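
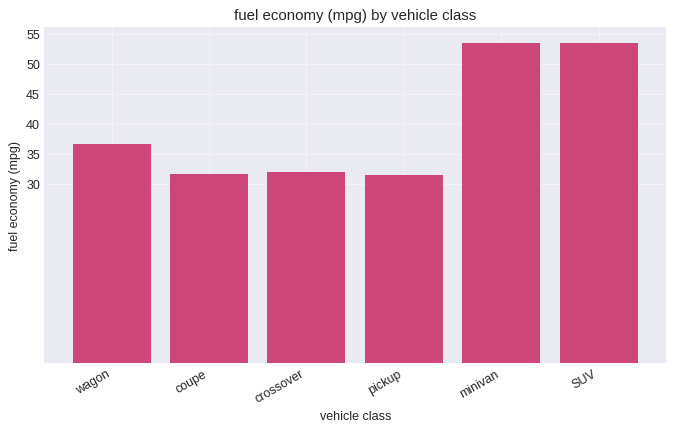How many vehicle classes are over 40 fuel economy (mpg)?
2

Above 40: minivan, SUV.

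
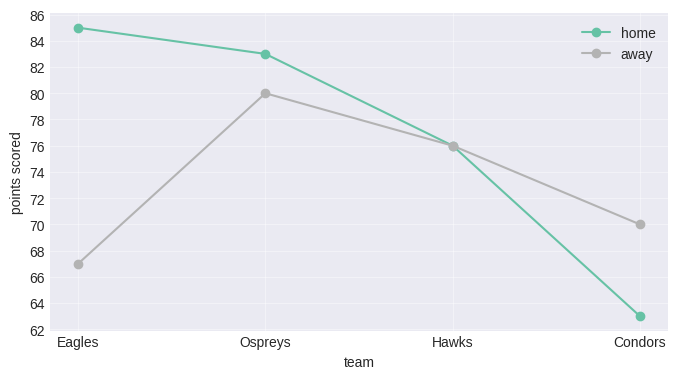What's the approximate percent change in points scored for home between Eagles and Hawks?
≈ -9.5%

Eagles ≈ 84, Hawks ≈ 76; (76 − 84) / 84 ≈ -9.5%.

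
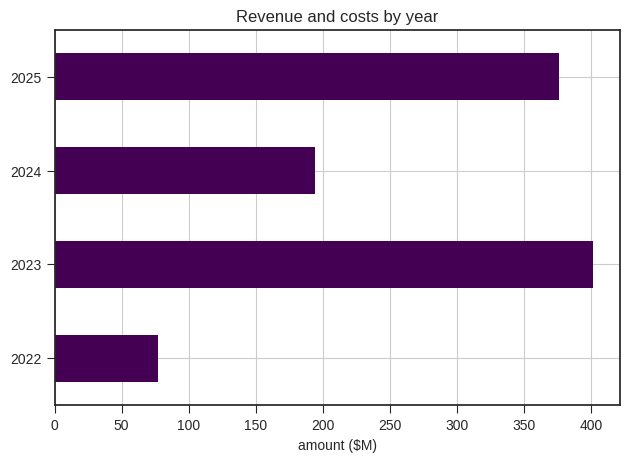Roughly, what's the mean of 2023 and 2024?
≈ 300

(400 + 200) / 2 ≈ 300.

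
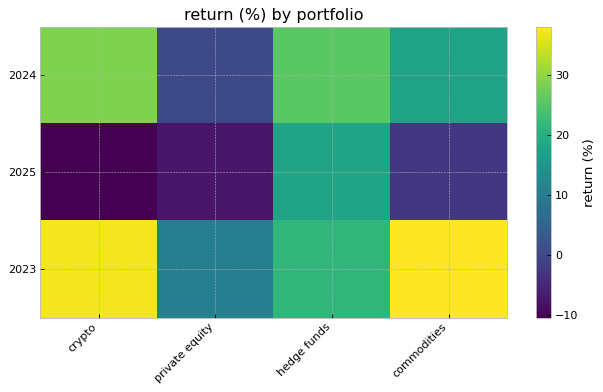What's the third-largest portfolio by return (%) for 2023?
hedge funds

Top 4 for 2023: commodities ≈ 40, crypto ≈ 35, hedge funds ≈ 20, private equity ≈ 10.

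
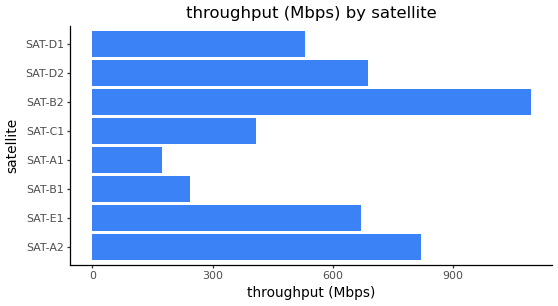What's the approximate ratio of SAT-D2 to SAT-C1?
≈ 1.75×

SAT-D2 ≈ 700, SAT-C1 ≈ 400; 700/400 ≈ 1.75.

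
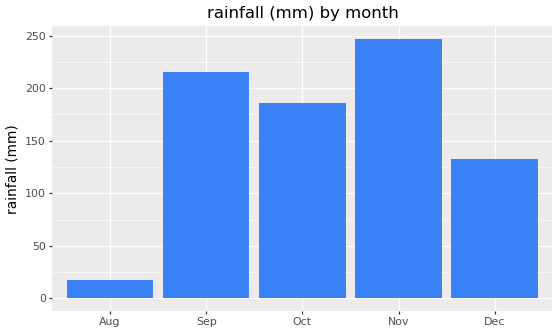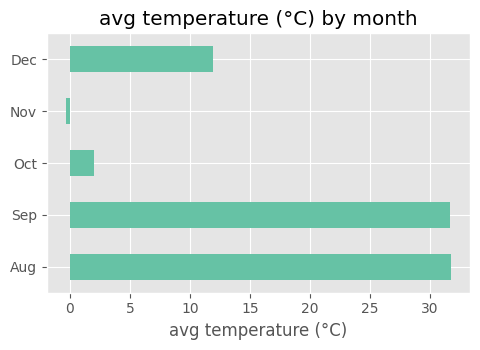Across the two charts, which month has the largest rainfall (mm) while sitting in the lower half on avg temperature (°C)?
Chart 2 median avg temperature (°C) ≈ 10; below-median months: Oct, Nov. Among those, Nov has the highest rainfall (mm) (≈ 250).

Nov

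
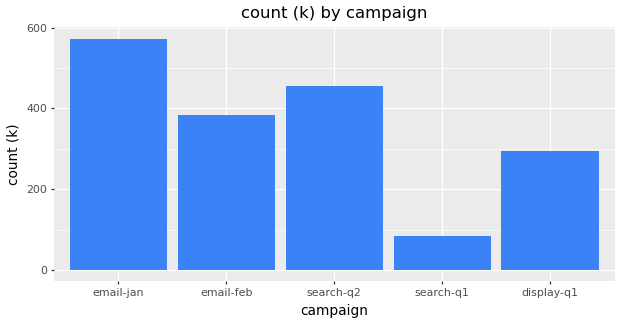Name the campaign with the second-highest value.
Top 3: email-jan ≈ 550, search-q2 ≈ 450, email-feb ≈ 400.

search-q2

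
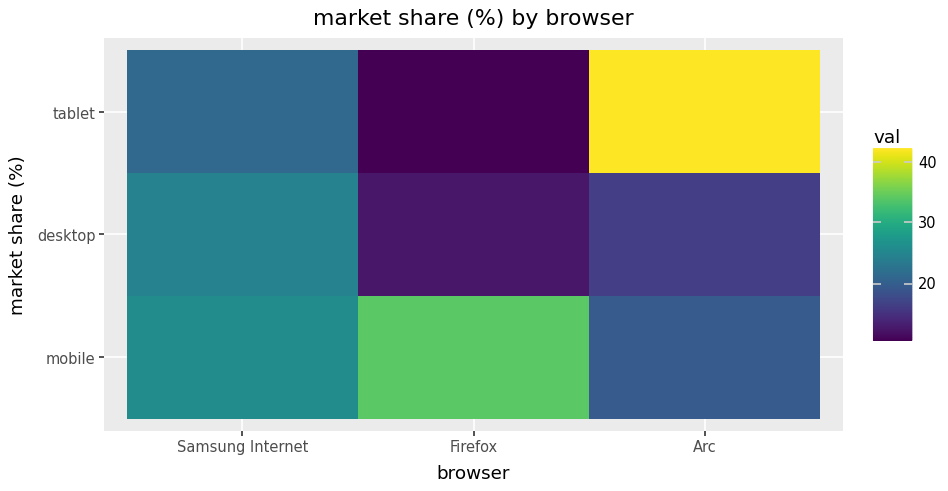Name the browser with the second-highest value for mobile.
Top 3 for mobile: Firefox ≈ 35, Samsung Internet ≈ 25, Arc ≈ 20.

Samsung Internet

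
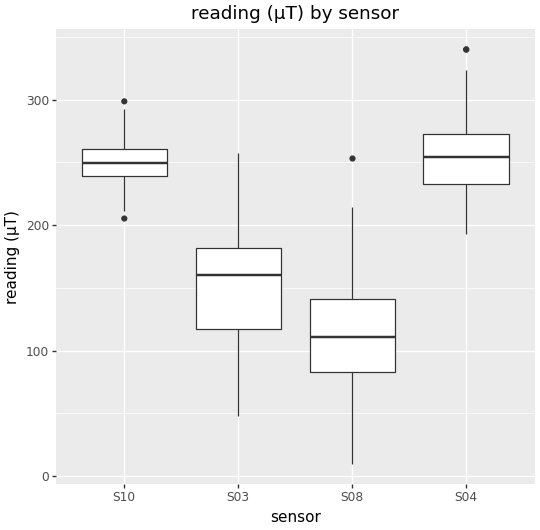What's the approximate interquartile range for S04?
≈ 40

Q3 ≈ 280, Q1 ≈ 240; IQR ≈ 40.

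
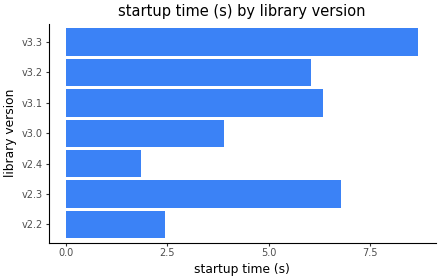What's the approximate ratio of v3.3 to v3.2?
v3.3 ≈ 9, v3.2 ≈ 6; 9/6 ≈ 1.5.

≈ 1.5×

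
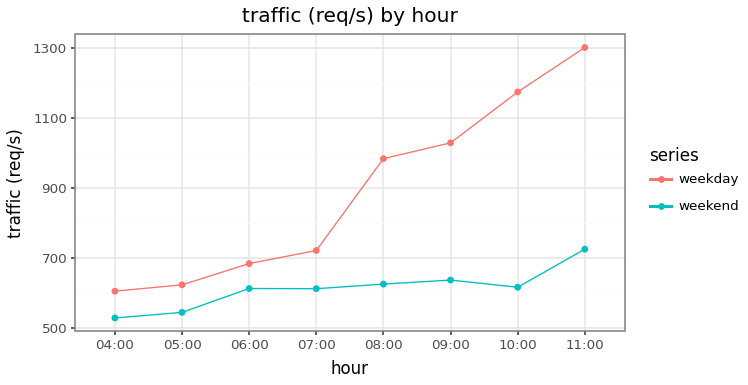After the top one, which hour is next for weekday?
10:00

Top 3 for weekday: 11:00 ≈ 1300, 10:00 ≈ 1200, 09:00 ≈ 1000.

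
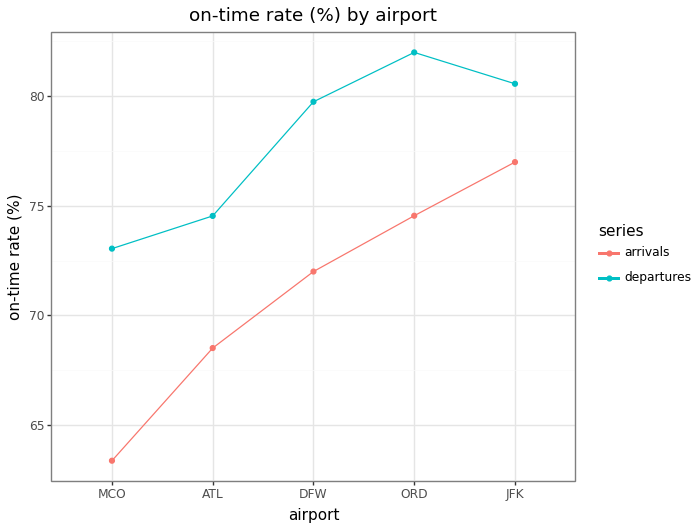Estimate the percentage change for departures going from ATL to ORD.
ATL ≈ 74, ORD ≈ 82; (82 − 74) / 74 ≈ +10.8%.

≈ +10.8%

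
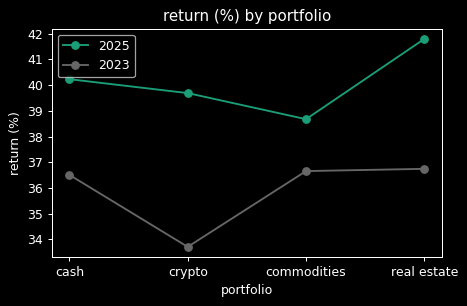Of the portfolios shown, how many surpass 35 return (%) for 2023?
Above 35: cash, commodities, real estate.

3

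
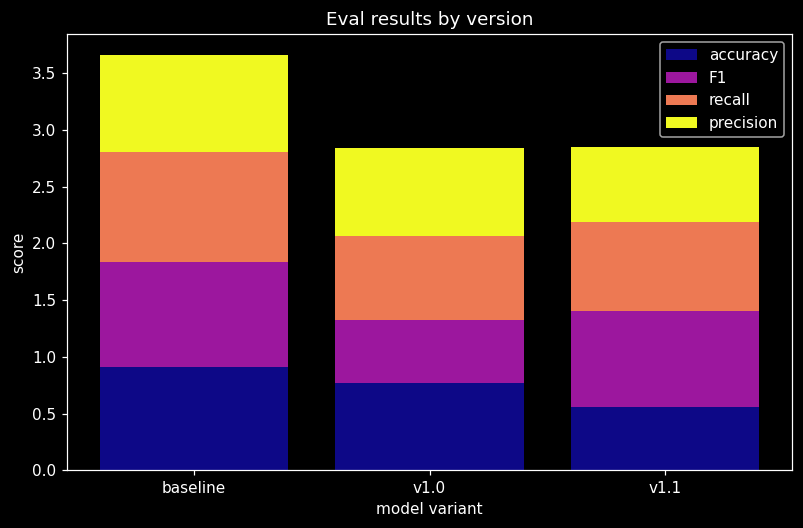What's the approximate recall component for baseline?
≈ 1.0

recall top ≈ 3.0, bottom ≈ 2.0; segment ≈ 1.0.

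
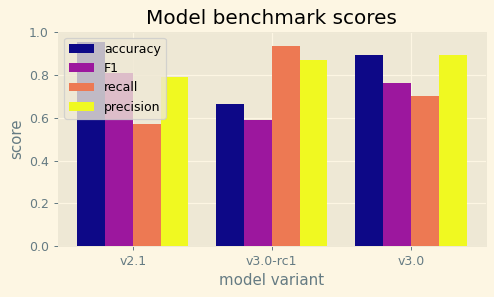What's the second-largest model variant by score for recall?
Top 3 for recall: v3.0-rc1 ≈ 0.9, v3.0 ≈ 0.7, v2.1 ≈ 0.6.

v3.0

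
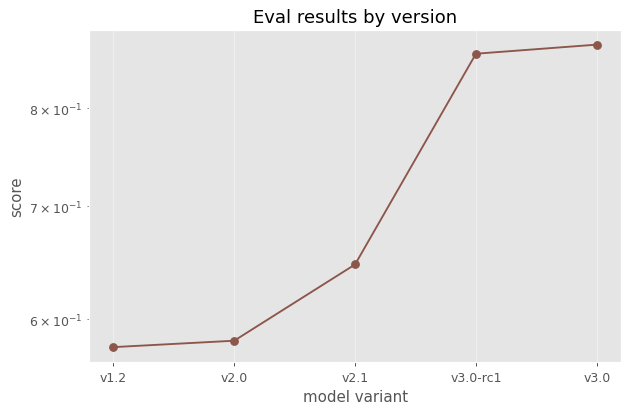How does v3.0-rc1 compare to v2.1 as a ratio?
v3.0-rc1 ≈ 0.85, v2.1 ≈ 0.65; 0.85/0.65 ≈ 1.31.

≈ 1.31×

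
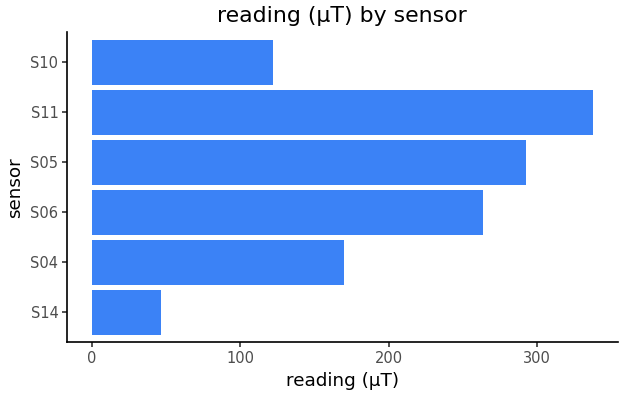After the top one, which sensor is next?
S05

Top 3: S11 ≈ 350, S05 ≈ 300, S06 ≈ 250.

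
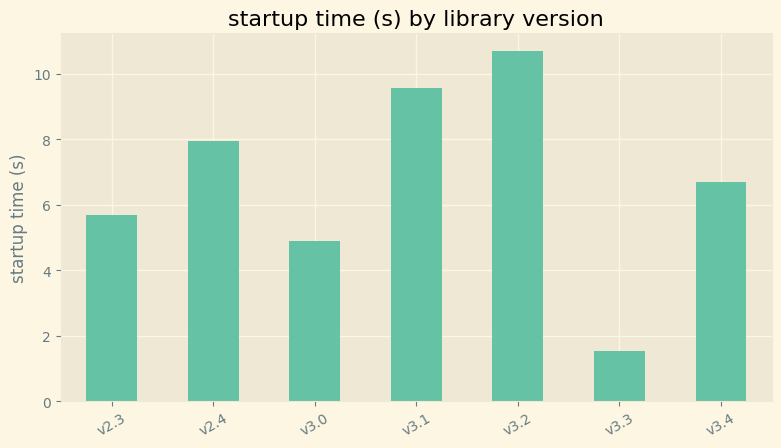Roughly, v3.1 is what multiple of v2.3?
v3.1 ≈ 10, v2.3 ≈ 6; 10/6 ≈ 1.67.

≈ 1.67×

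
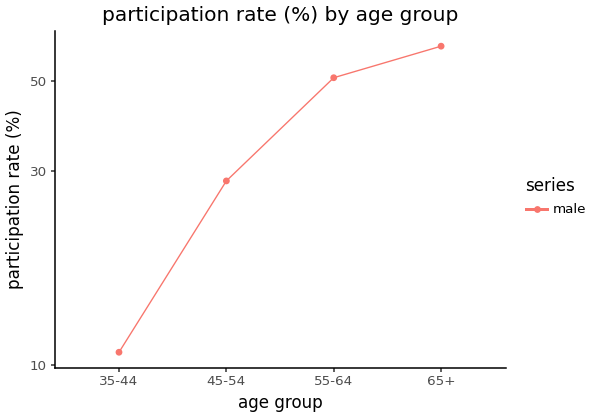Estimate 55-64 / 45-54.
≈ 1.67×

55-64 ≈ 50, 45-54 ≈ 30; 50/30 ≈ 1.67.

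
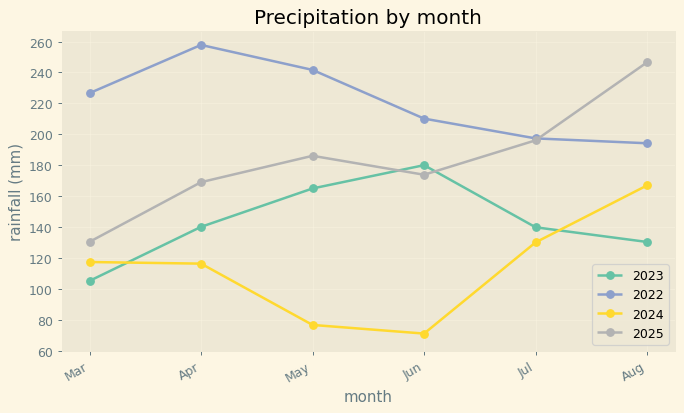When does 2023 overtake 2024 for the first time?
Apr

Mar: 2023 ≈ 100 vs 2024 ≈ 120 (not yet); Apr: 2023 ≈ 140 vs 2024 ≈ 120 (first crossover).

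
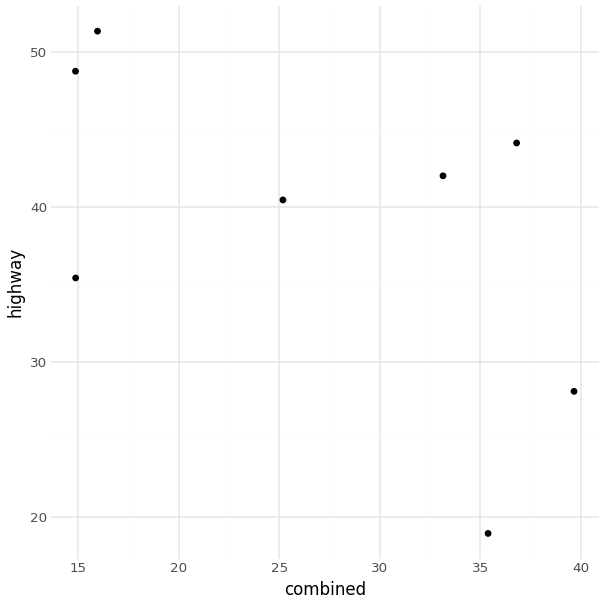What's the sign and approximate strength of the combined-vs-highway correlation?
negative, moderate

Points are negatively correlated; moderate (|r| ≈ 0.6).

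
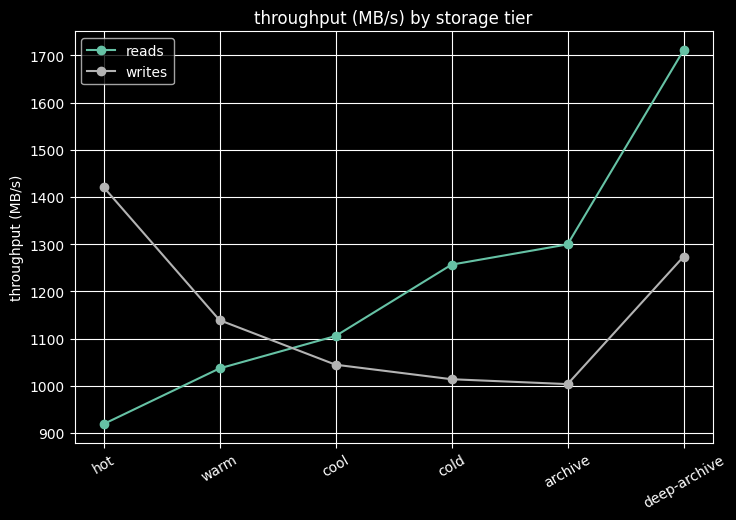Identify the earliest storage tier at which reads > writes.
warm: reads ≈ 1000 vs writes ≈ 1100 (not yet); cool: reads ≈ 1100 vs writes ≈ 1000 (first crossover).

cool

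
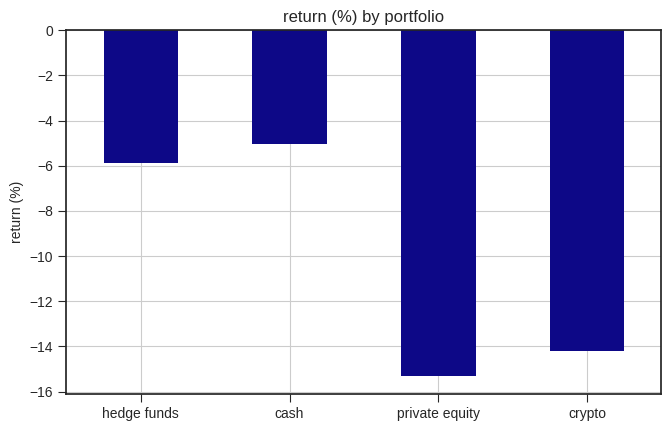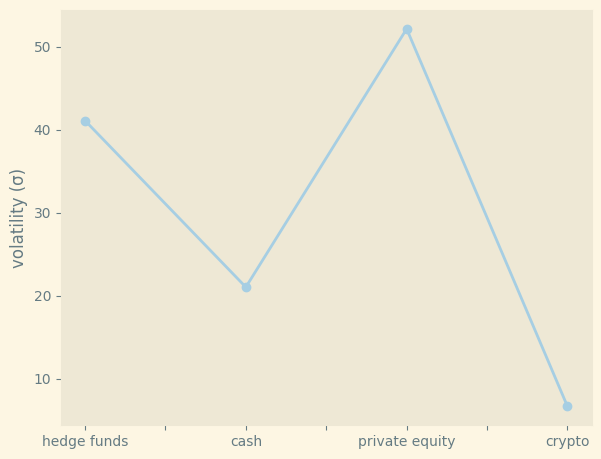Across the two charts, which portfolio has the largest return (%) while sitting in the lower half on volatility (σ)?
cash

Chart 2 median volatility (σ) ≈ 30; below-median portfolios: cash, crypto. Among those, cash has the highest return (%) (≈ -5).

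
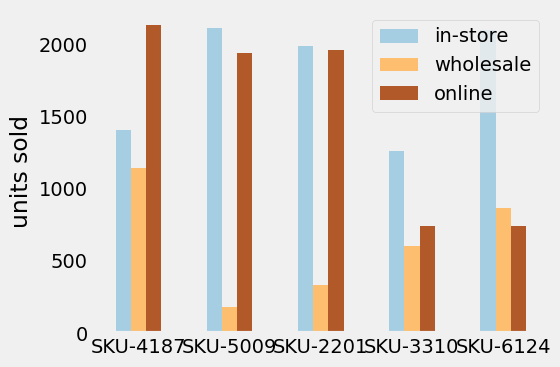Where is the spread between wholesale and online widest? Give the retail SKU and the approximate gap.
SKU-5009, ≈ 1800

SKU-5009: wholesale ≈ 200, online ≈ 2000 → gap ≈ 1800. Next-largest (SKU-2201) is only ≈ 1600.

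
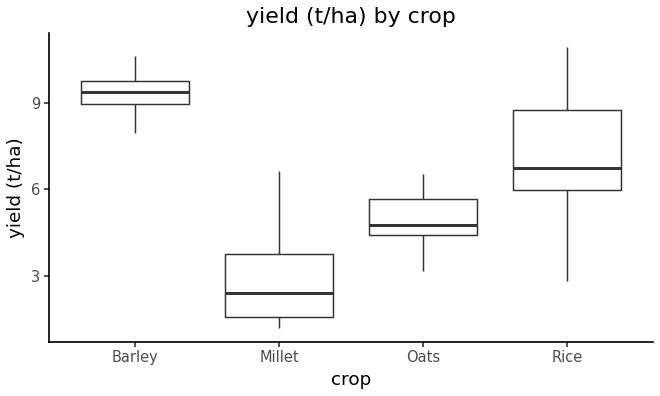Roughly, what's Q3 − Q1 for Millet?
Q3 ≈ 4, Q1 ≈ 2; IQR ≈ 2.

≈ 2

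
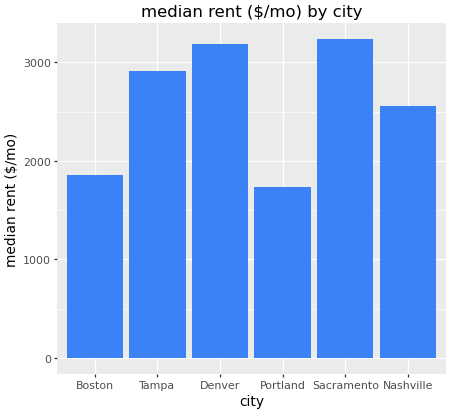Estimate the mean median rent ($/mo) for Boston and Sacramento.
≈ 2500

(2000 + 3000) / 2 ≈ 2500.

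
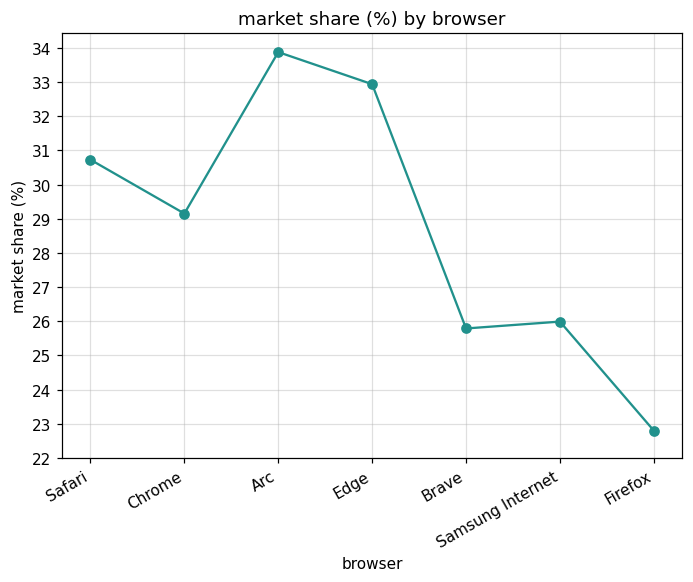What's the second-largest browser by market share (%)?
Top 3: Arc ≈ 34, Edge ≈ 33, Safari ≈ 31.

Edge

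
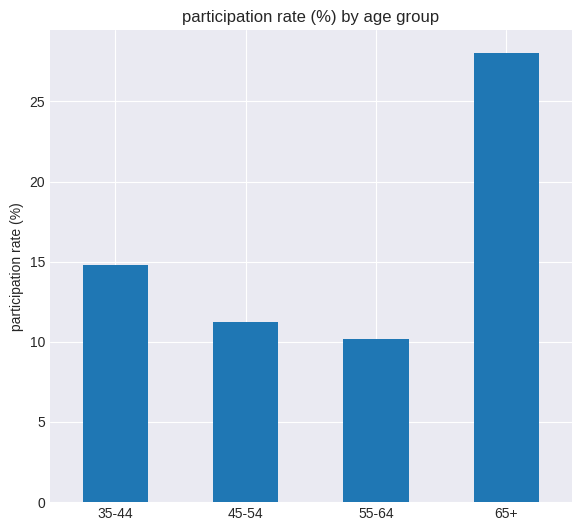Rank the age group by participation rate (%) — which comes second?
35-44

Top 3: 65+ ≈ 30, 35-44 ≈ 15, 45-54 ≈ 10.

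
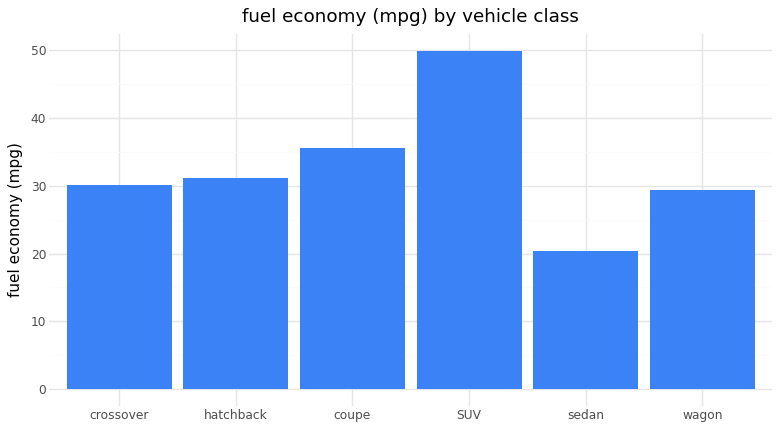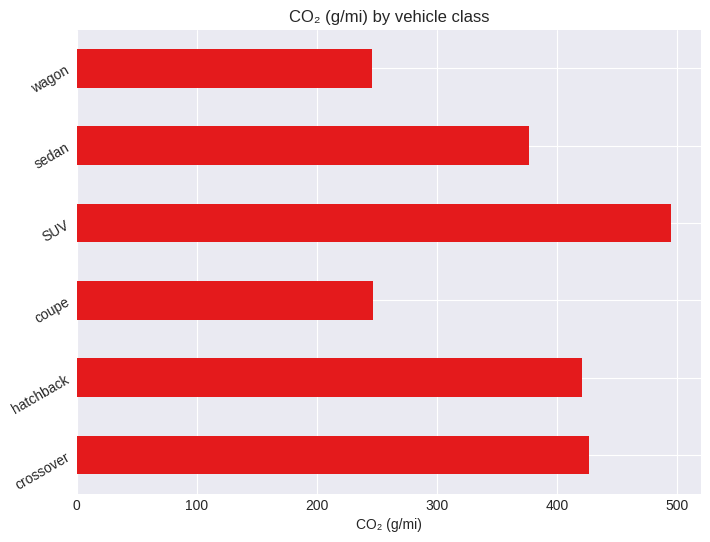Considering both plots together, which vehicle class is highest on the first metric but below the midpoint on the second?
Chart 2 median CO₂ (g/mi) ≈ 400; below-median vehicle classes: coupe, sedan, wagon. Among those, coupe has the highest fuel economy (mpg) (≈ 35).

coupe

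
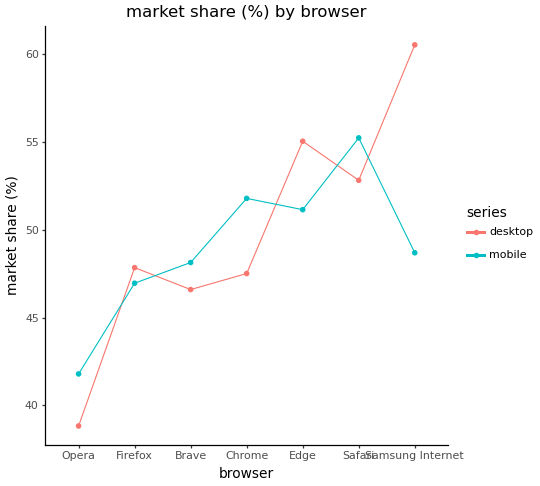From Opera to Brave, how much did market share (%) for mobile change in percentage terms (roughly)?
≈ +14.3%

Opera ≈ 42, Brave ≈ 48; (48 − 42) / 42 ≈ +14.3%.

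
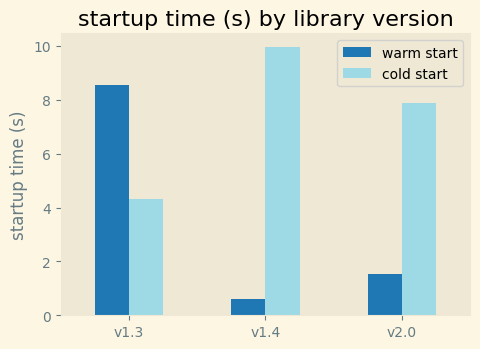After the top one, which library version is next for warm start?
v2.0

Top 3 for warm start: v1.3 ≈ 9, v2.0 ≈ 2, v1.4 ≈ 1.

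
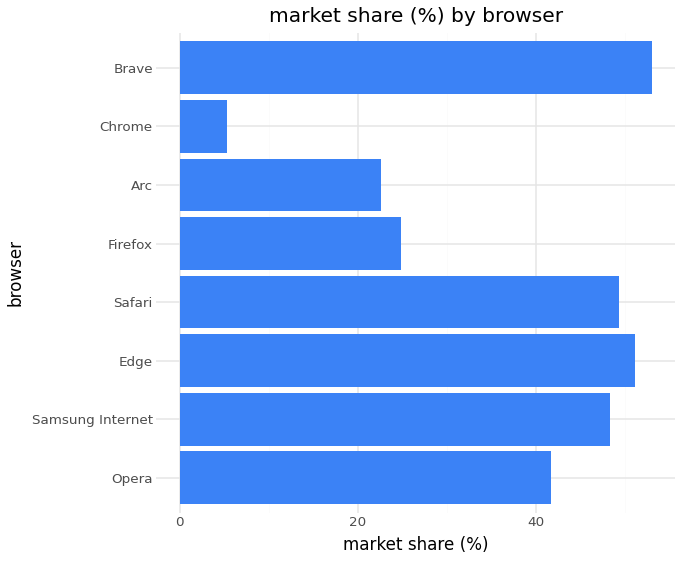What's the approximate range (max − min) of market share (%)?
Max Brave ≈ 55, min Chrome ≈ 5; range ≈ 50.

≈ 50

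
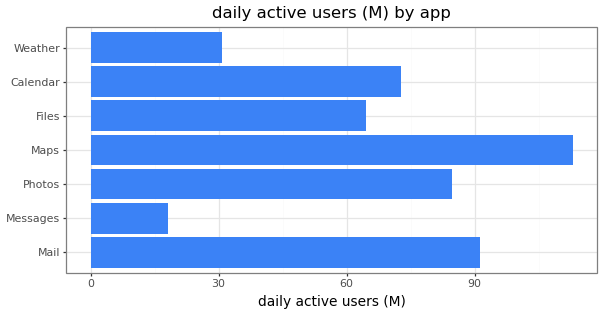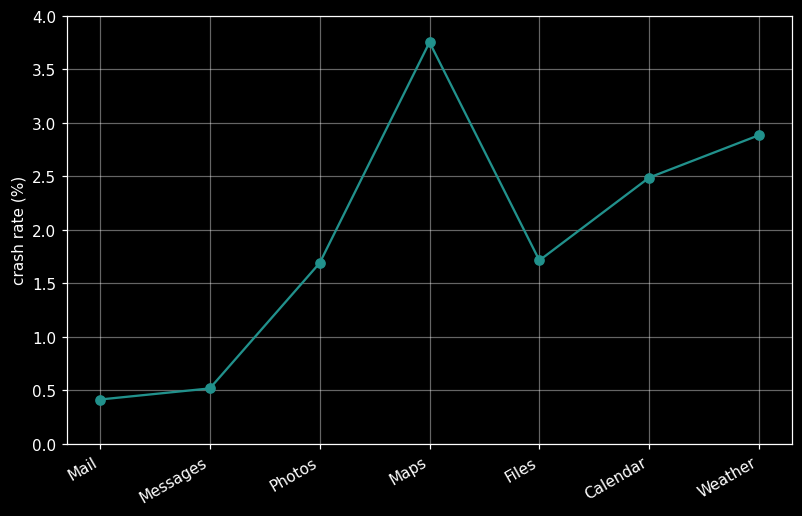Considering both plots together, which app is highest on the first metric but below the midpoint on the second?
Chart 2 median crash rate (%) ≈ 1.5; below-median apps: Mail, Messages, Photos. Among those, Mail has the highest daily active users (M) (≈ 100).

Mail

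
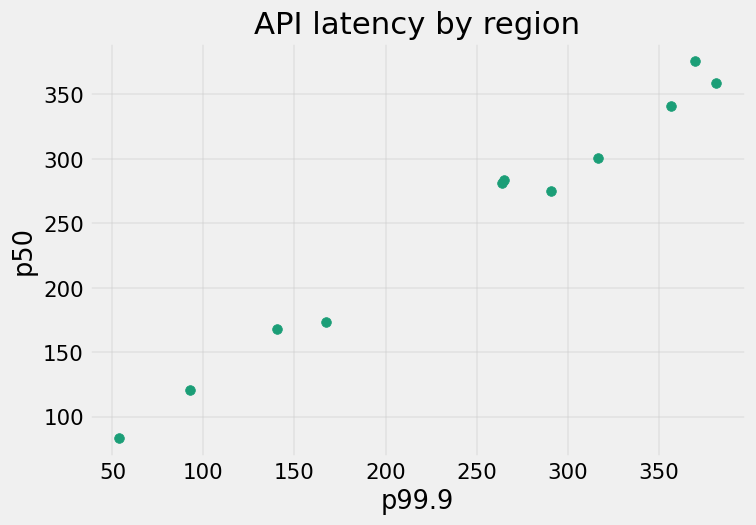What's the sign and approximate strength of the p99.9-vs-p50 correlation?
positive, strong

Points are positively correlated; strong (|r| ≈ 1.0).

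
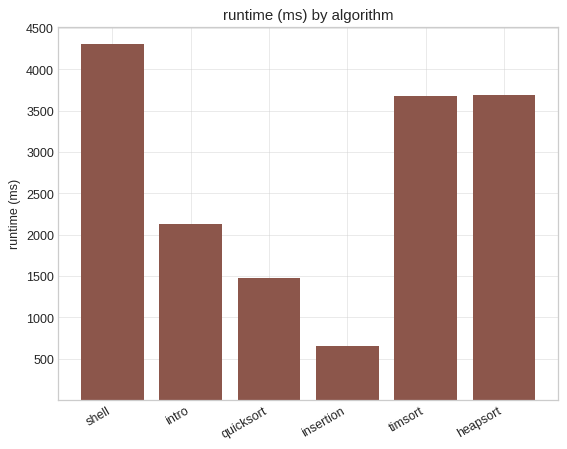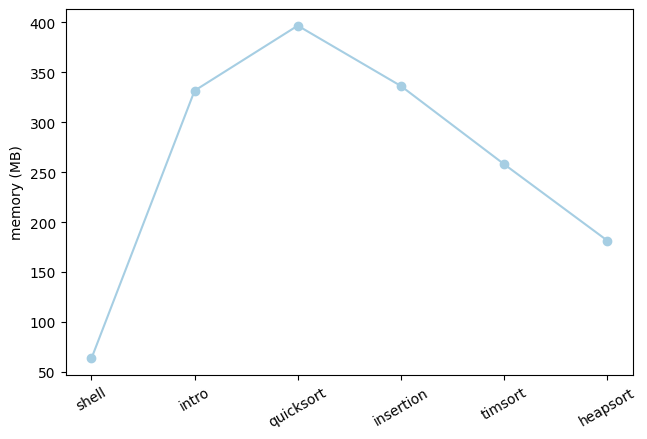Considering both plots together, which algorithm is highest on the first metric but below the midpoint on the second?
shell

Chart 2 median memory (MB) ≈ 300; below-median algorithms: shell, timsort, heapsort. Among those, shell has the highest runtime (ms) (≈ 4500).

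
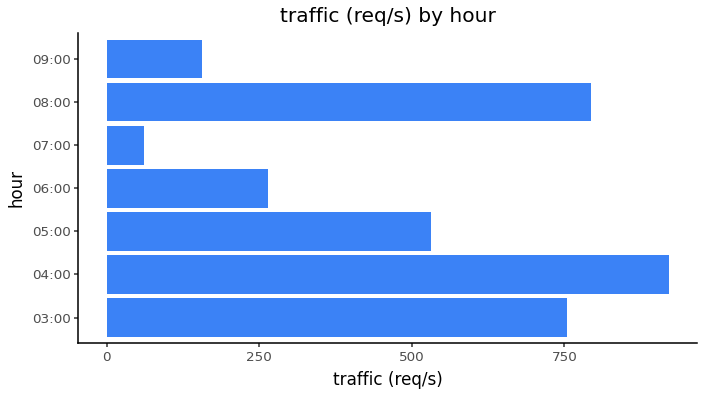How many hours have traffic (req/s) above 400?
4

Above 400: 03:00, 04:00, 05:00, 08:00.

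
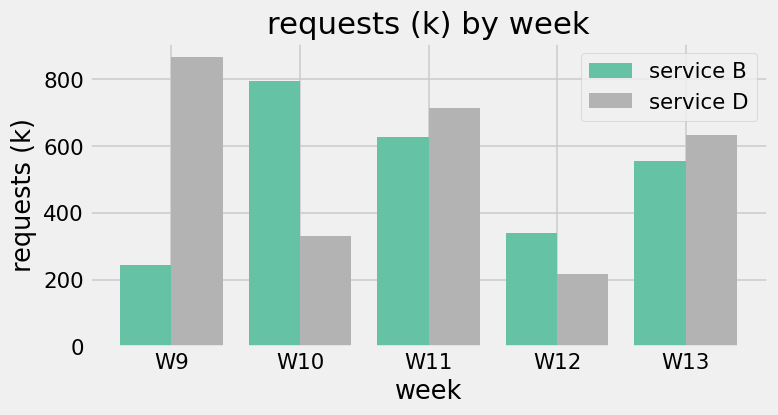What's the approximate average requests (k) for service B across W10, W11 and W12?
(800 + 600 + 300) / 3 ≈ 567.

≈ 567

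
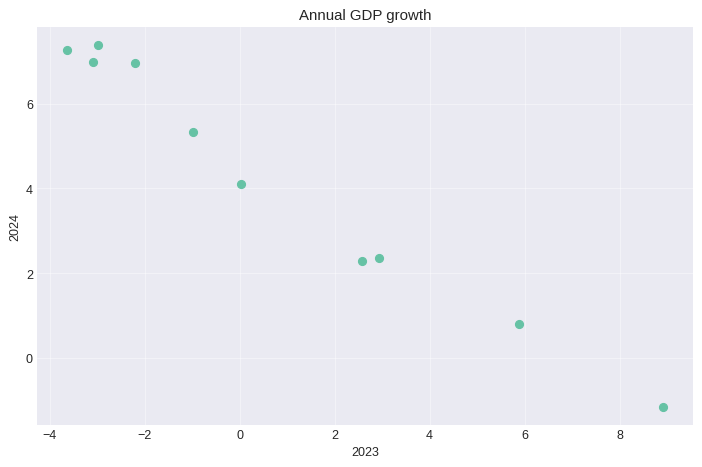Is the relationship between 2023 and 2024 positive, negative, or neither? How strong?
Points are negatively correlated; strong (|r| ≈ 1.0).

negative, strong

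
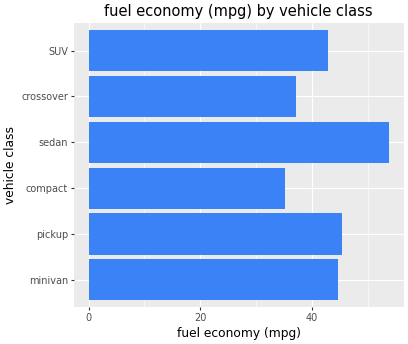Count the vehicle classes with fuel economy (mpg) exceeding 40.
4

Above 40: minivan, pickup, sedan, SUV.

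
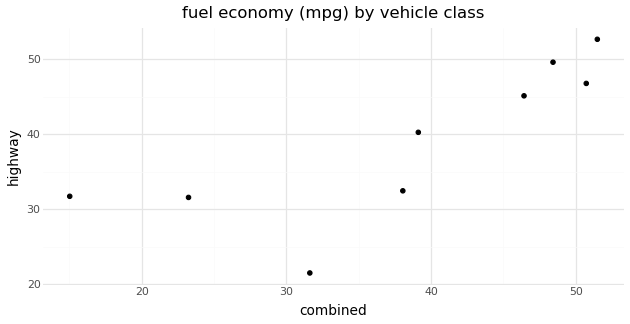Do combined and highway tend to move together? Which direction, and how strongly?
positive, strong

Points are positively correlated; strong (|r| ≈ 0.8).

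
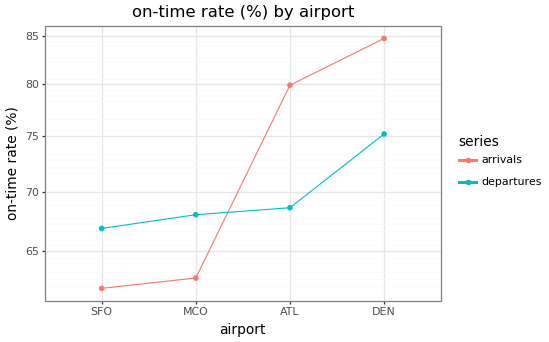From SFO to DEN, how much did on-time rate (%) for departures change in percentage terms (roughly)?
≈ +15.2%

SFO ≈ 66, DEN ≈ 76; (76 − 66) / 66 ≈ +15.2%.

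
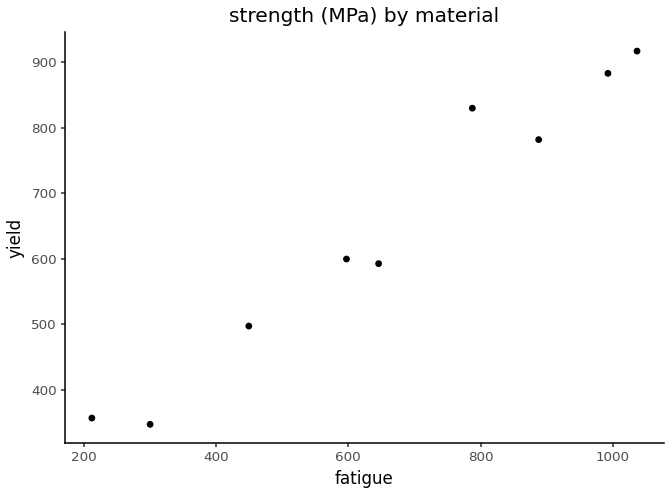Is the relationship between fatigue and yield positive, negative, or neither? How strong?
positive, strong

Points are positively correlated; strong (|r| ≈ 1.0).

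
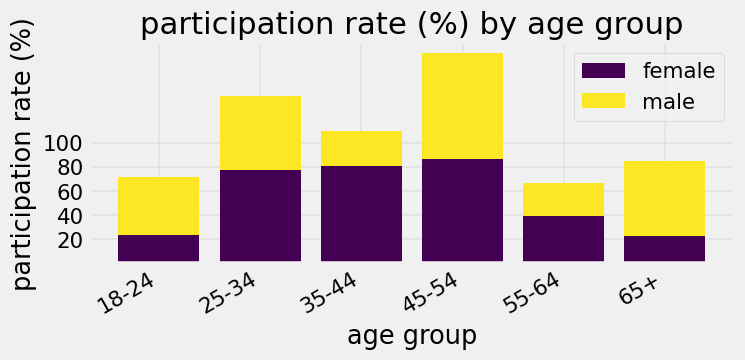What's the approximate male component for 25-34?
≈ 60

male top ≈ 140, bottom ≈ 80; segment ≈ 60.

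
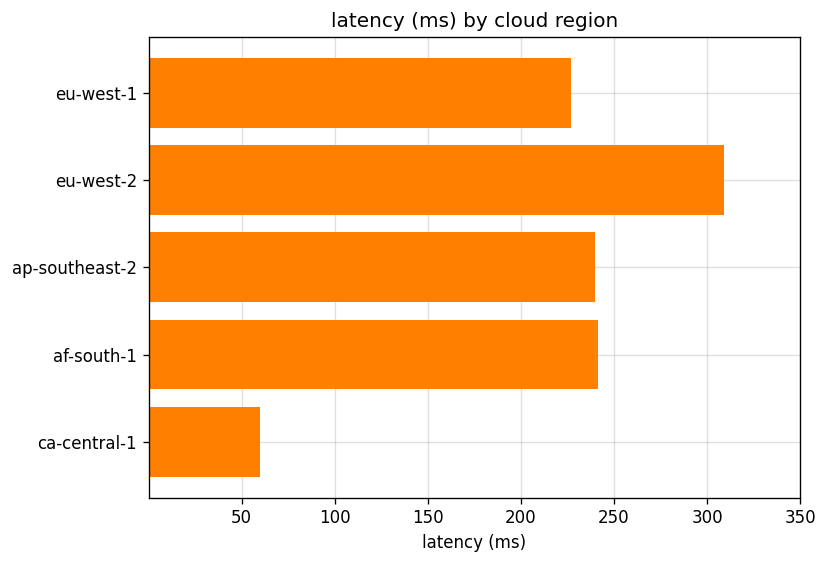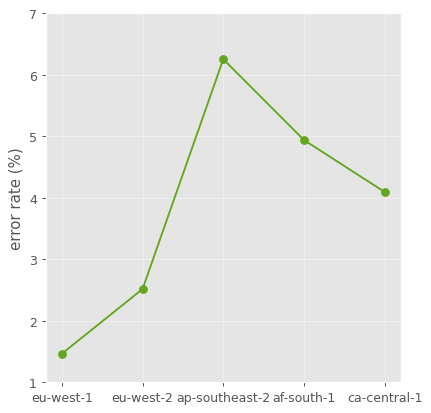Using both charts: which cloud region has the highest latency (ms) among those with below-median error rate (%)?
Chart 2 median error rate (%) ≈ 4; below-median cloud regions: eu-west-1, eu-west-2. Among those, eu-west-2 has the highest latency (ms) (≈ 300).

eu-west-2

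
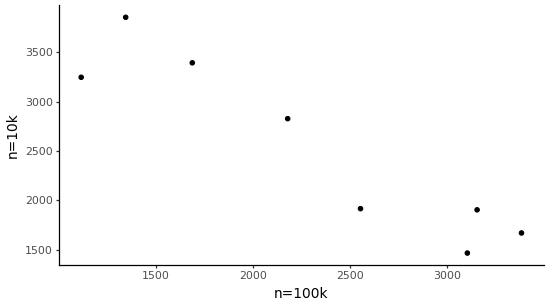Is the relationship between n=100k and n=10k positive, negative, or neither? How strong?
Points are negatively correlated; strong (|r| ≈ 0.9).

negative, strong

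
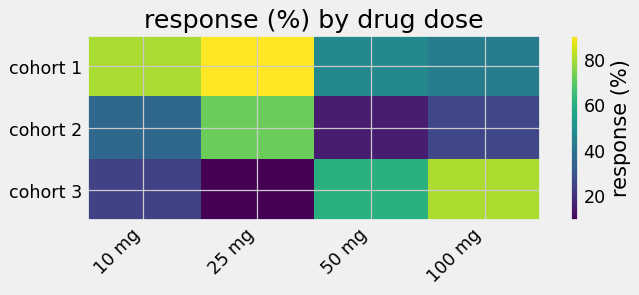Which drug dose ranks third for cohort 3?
Top 4 for cohort 3: 100 mg ≈ 80, 50 mg ≈ 60, 10 mg ≈ 20, 25 mg ≈ 10.

10 mg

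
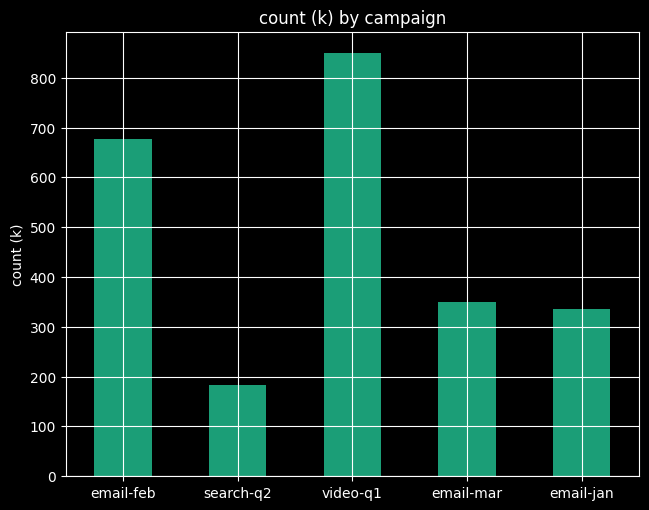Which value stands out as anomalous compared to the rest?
video-q1

video-q1 ≈ 800; the rest sit between ≈ 200 and ≈ 700.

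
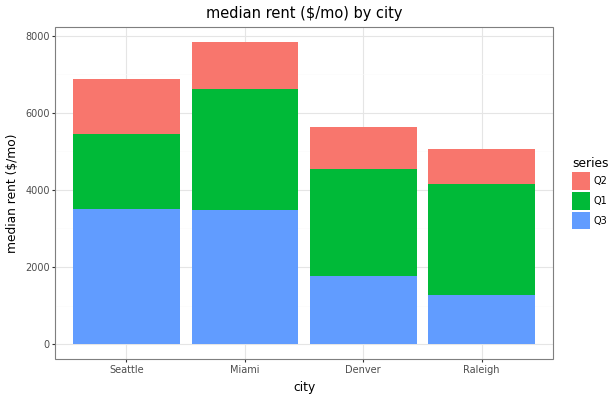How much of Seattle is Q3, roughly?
≈ 3000

Q3 top ≈ 3000, bottom ≈ 0; segment ≈ 3000.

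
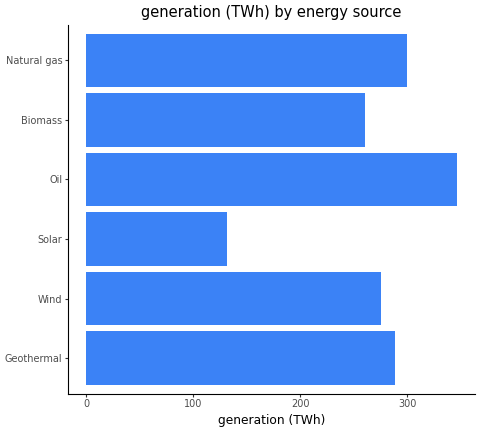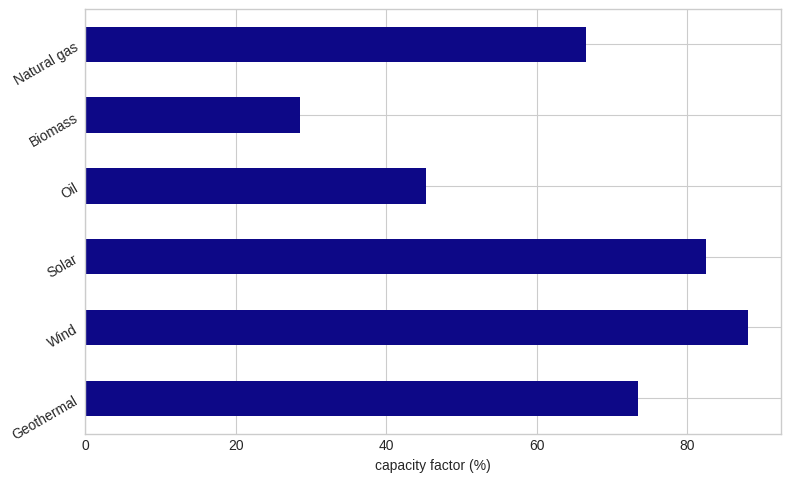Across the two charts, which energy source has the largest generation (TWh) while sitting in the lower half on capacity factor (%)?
Oil

Chart 2 median capacity factor (%) ≈ 70; below-median energy sources: Oil, Biomass, Natural gas. Among those, Oil has the highest generation (TWh) (≈ 350).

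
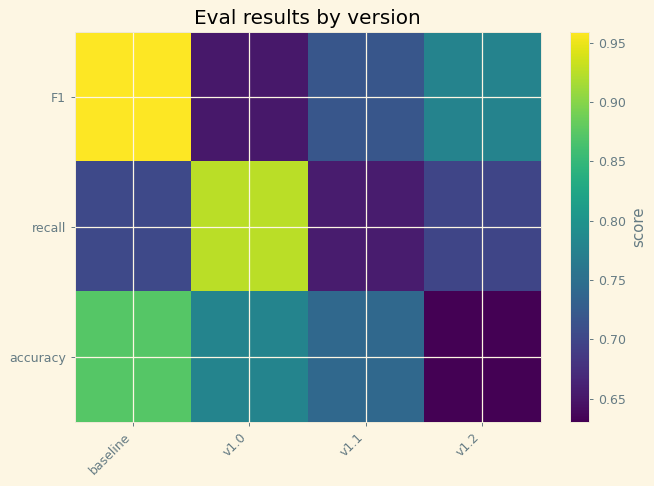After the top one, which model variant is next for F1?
Top 3 for F1: baseline ≈ 0.95, v1.2 ≈ 0.80, v1.1 ≈ 0.70.

v1.2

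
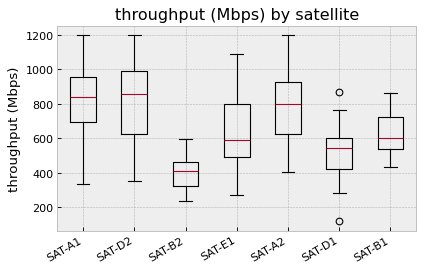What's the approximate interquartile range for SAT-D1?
Q3 ≈ 600, Q1 ≈ 400; IQR ≈ 200.

≈ 200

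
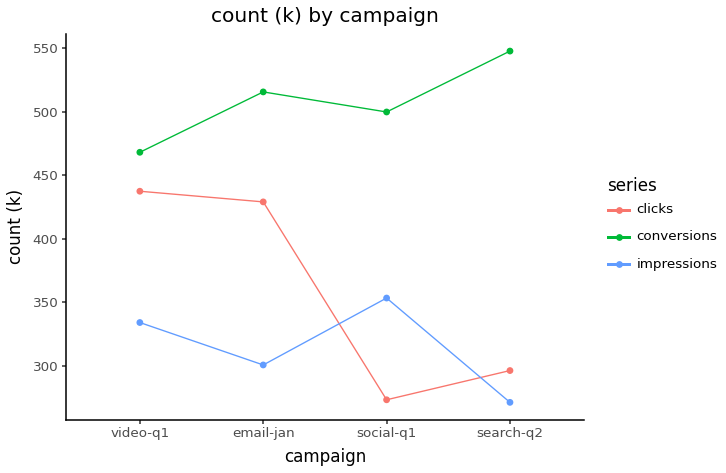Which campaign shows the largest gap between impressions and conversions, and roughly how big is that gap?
search-q2, ≈ 275 k

search-q2: impressions ≈ 275, conversions ≈ 550 → gap ≈ 275. Next-largest (email-jan) is only ≈ 225.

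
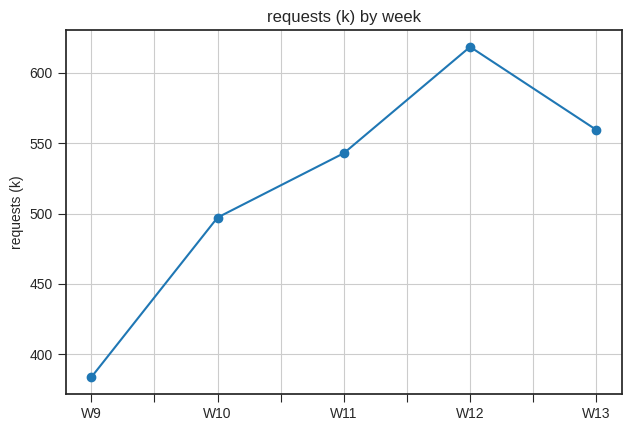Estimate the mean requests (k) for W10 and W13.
≈ 530

(500 + 560) / 2 ≈ 530.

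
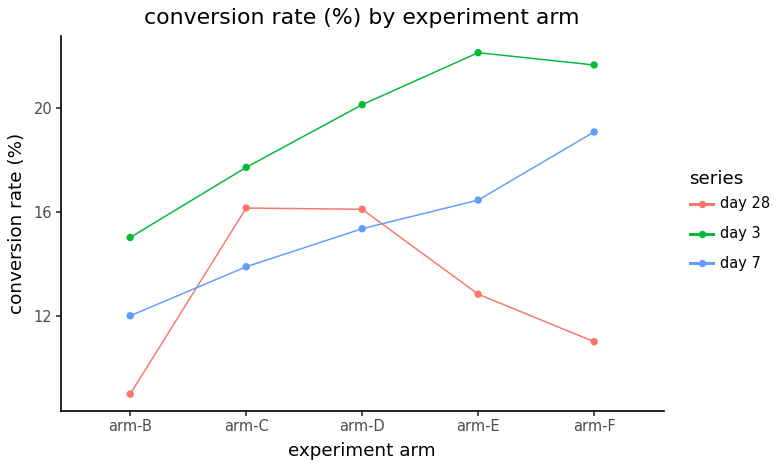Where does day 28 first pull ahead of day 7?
arm-B: day 28 ≈ 10 vs day 7 ≈ 12 (not yet); arm-C: day 28 ≈ 16 vs day 7 ≈ 14 (first crossover).

arm-C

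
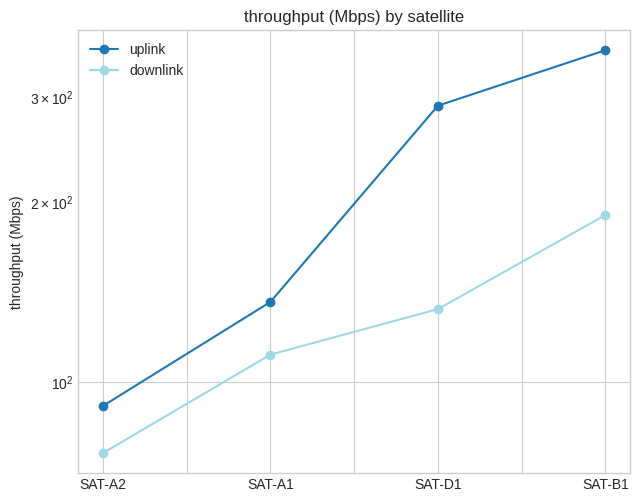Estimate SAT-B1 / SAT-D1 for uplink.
≈ 1.17×

SAT-B1 ≈ 350, SAT-D1 ≈ 300; 350/300 ≈ 1.17.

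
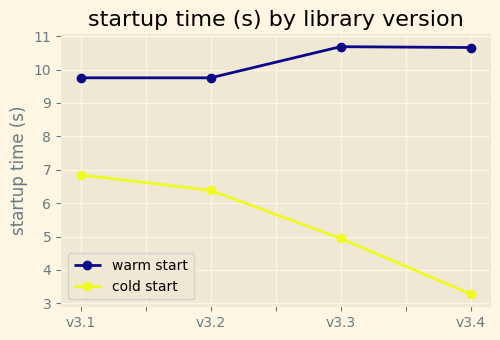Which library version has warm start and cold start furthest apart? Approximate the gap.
v3.4: warm start ≈ 11, cold start ≈ 3 → gap ≈ 8. Next-largest (v3.3) is only ≈ 6.

v3.4, ≈ 8 s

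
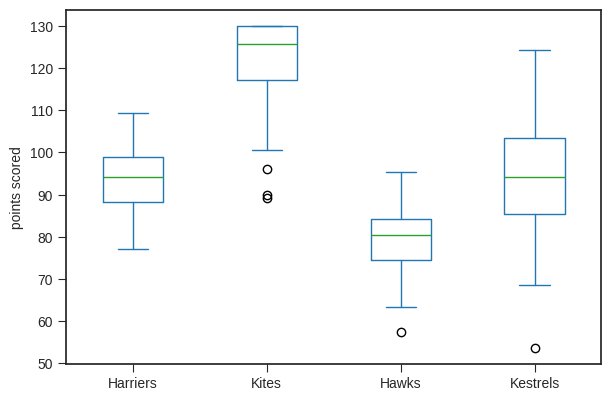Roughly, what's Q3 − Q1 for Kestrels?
≈ 20

Q3 ≈ 105, Q1 ≈ 85; IQR ≈ 20.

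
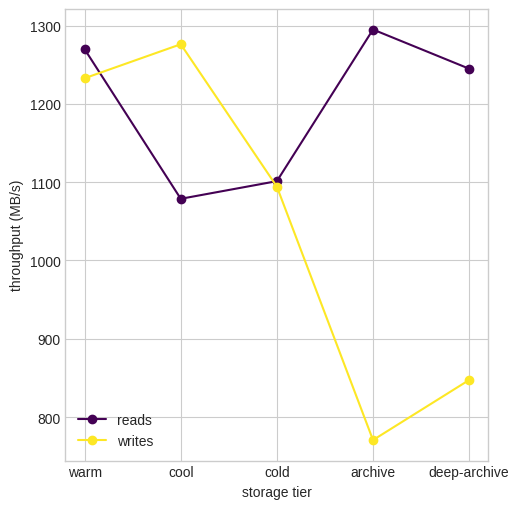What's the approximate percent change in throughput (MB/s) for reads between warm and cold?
warm ≈ 1250, cold ≈ 1100; (1100 − 1250) / 1250 ≈ -12%.

≈ -12%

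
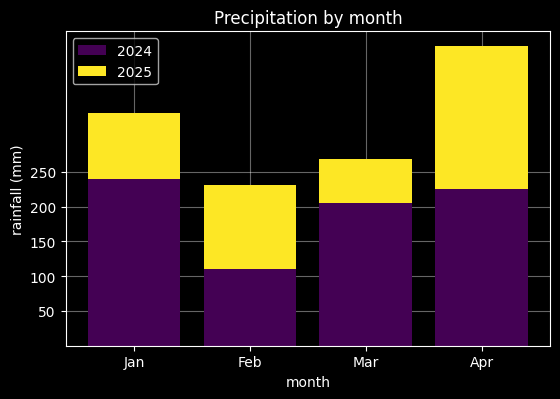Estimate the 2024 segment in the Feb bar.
≈ 100

2024 top ≈ 100, bottom ≈ 0; segment ≈ 100.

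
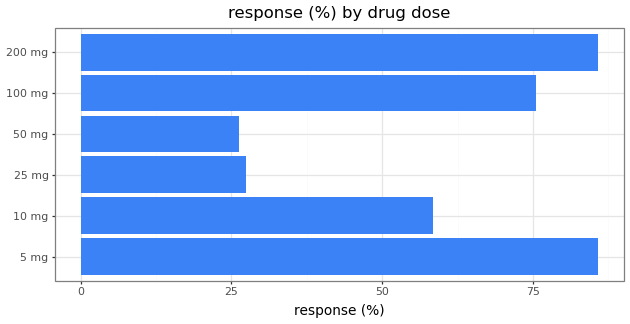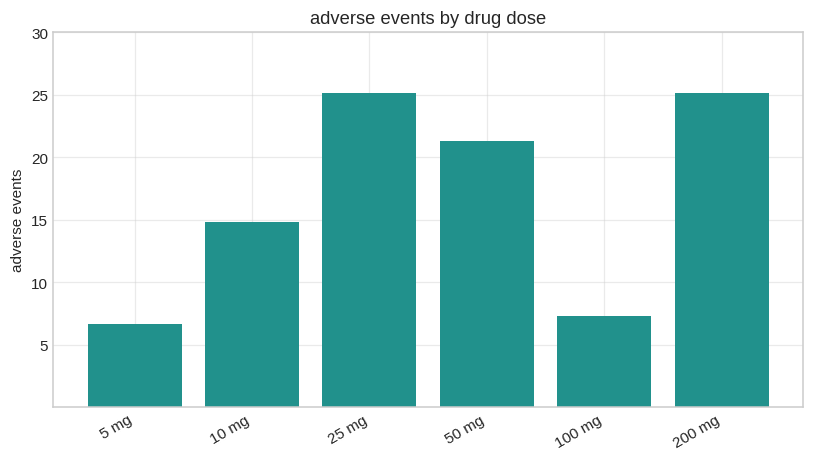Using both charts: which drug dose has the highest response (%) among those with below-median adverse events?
Chart 2 median adverse events ≈ 20; below-median drug doses: 5 mg, 10 mg, 100 mg. Among those, 5 mg has the highest response (%) (≈ 90).

5 mg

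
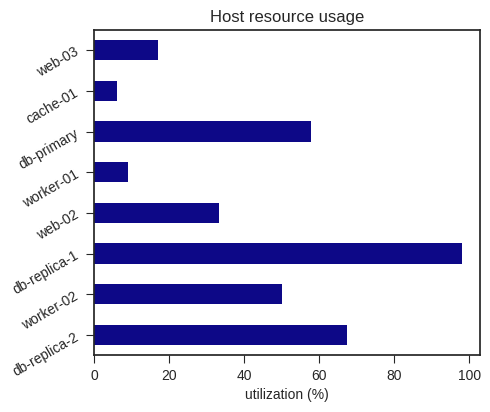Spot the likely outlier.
db-replica-1 ≈ 100; the rest sit between ≈ 10 and ≈ 70.

db-replica-1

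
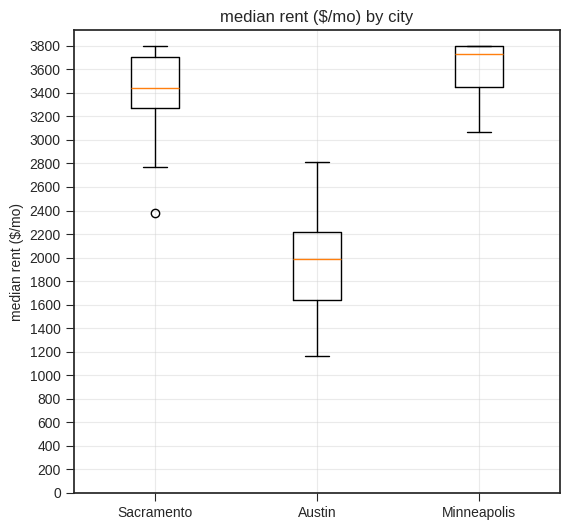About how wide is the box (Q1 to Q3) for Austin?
Q3 ≈ 2200, Q1 ≈ 1600; IQR ≈ 600.

≈ 600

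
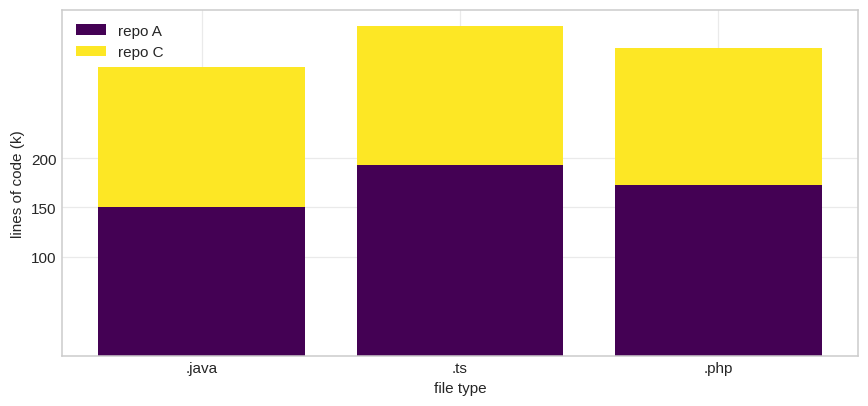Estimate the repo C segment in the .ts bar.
≈ 150

repo C top ≈ 350, bottom ≈ 200; segment ≈ 150.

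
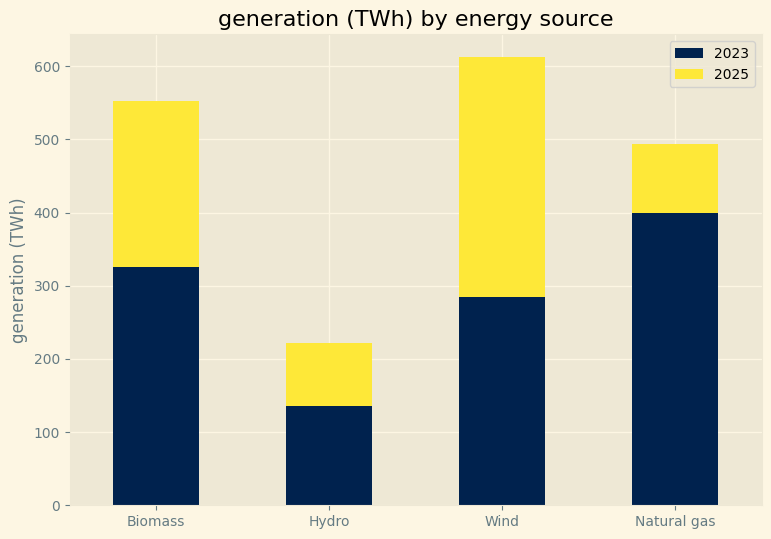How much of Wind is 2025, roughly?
2025 top ≈ 600, bottom ≈ 300; segment ≈ 300.

≈ 300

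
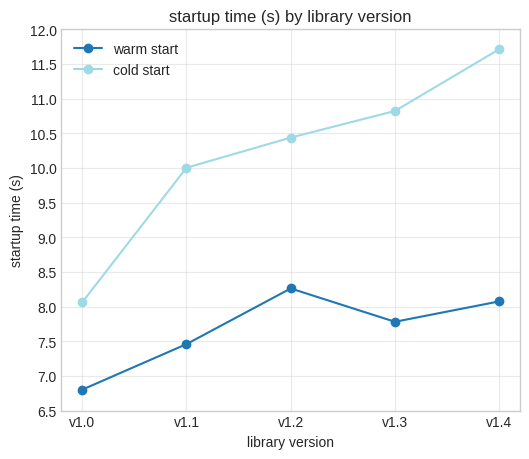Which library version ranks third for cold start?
v1.2

Top 4 for cold start: v1.4 ≈ 11.5, v1.3 ≈ 11.0, v1.2 ≈ 10.5, v1.1 ≈ 10.0.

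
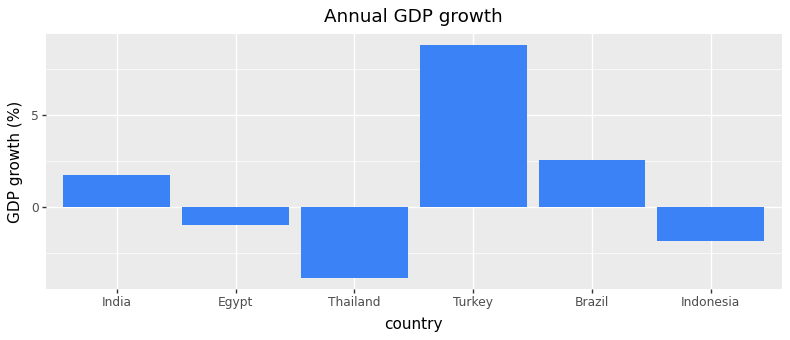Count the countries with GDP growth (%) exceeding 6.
Above 6: Turkey.

1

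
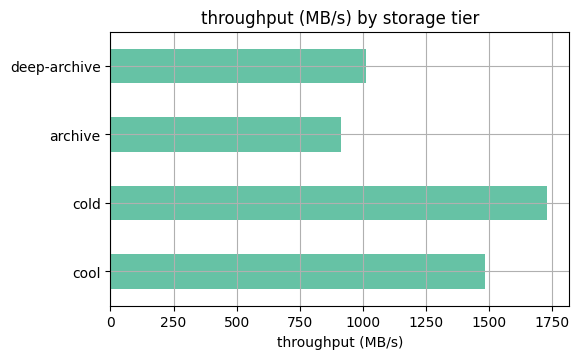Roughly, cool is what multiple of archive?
≈ 1.4×

cool ≈ 1400, archive ≈ 1000; 1400/1000 ≈ 1.4.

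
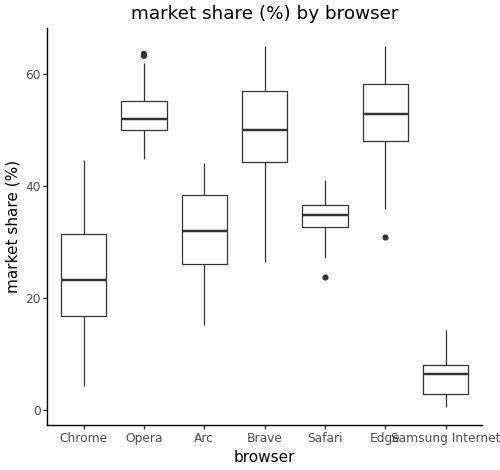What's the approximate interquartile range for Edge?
≈ 10

Q3 ≈ 60, Q1 ≈ 50; IQR ≈ 10.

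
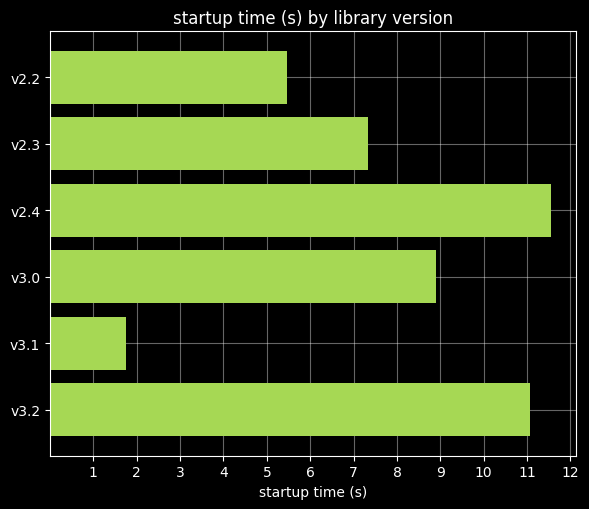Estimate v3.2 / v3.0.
v3.2 ≈ 11, v3.0 ≈ 9; 11/9 ≈ 1.22.

≈ 1.22×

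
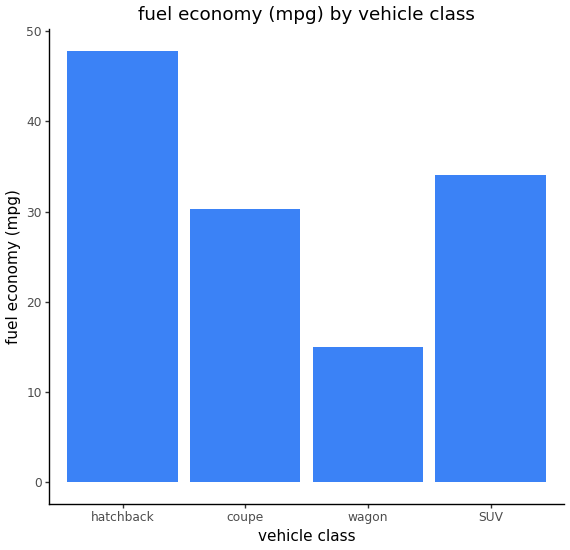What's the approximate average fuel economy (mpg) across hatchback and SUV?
(50 + 35) / 2 ≈ 42.

≈ 42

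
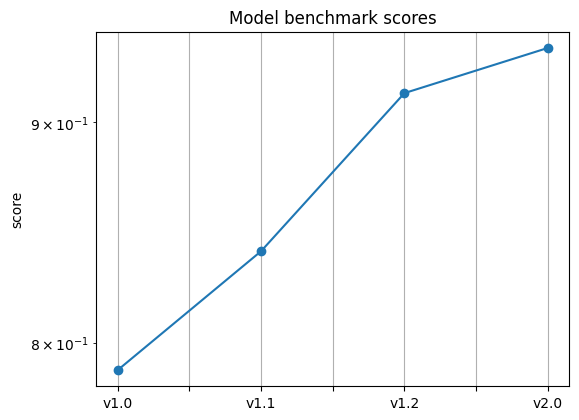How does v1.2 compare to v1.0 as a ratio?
≈ 1.18×

v1.2 ≈ 0.92, v1.0 ≈ 0.78; 0.92/0.78 ≈ 1.18.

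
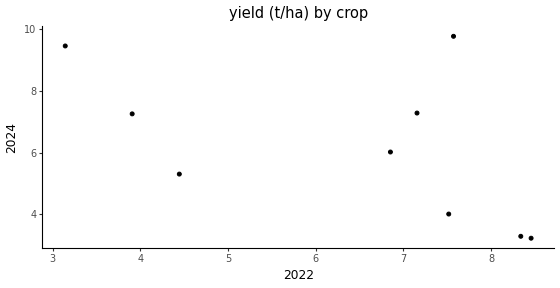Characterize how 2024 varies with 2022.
negative, moderate

Points are negatively correlated; moderate (|r| ≈ 0.5).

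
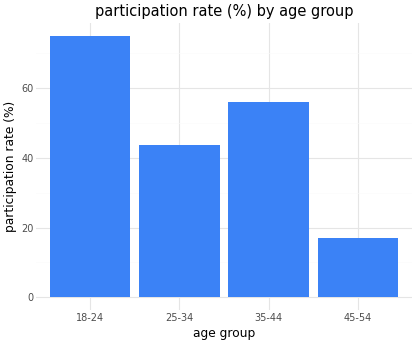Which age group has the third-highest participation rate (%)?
Top 4: 18-24 ≈ 70, 35-44 ≈ 60, 25-34 ≈ 40, 45-54 ≈ 20.

25-34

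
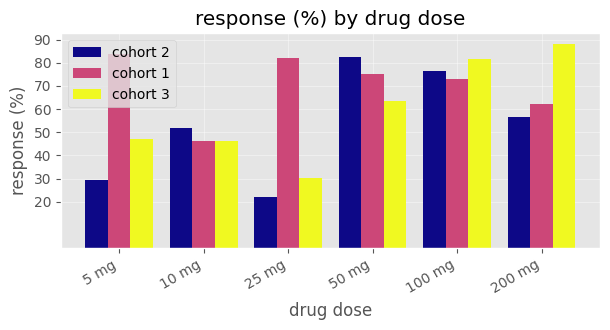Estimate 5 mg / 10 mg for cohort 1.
≈ 1.6×

5 mg ≈ 80, 10 mg ≈ 50; 80/50 ≈ 1.6.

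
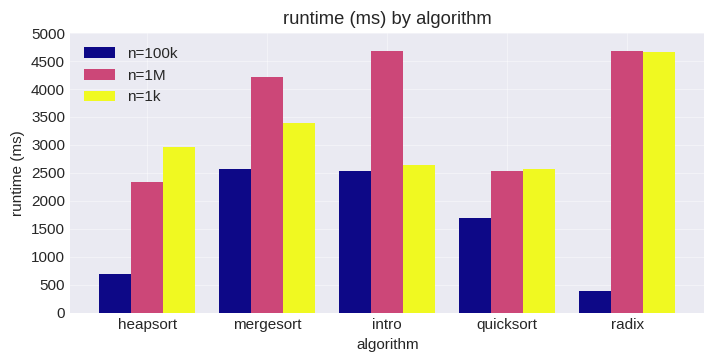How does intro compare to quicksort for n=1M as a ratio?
≈ 1.8×

intro ≈ 4500, quicksort ≈ 2500; 4500/2500 ≈ 1.8.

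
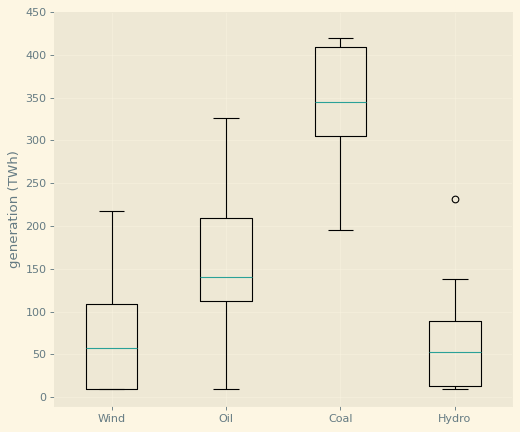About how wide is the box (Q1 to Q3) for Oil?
Q3 ≈ 200, Q1 ≈ 100; IQR ≈ 100.

≈ 100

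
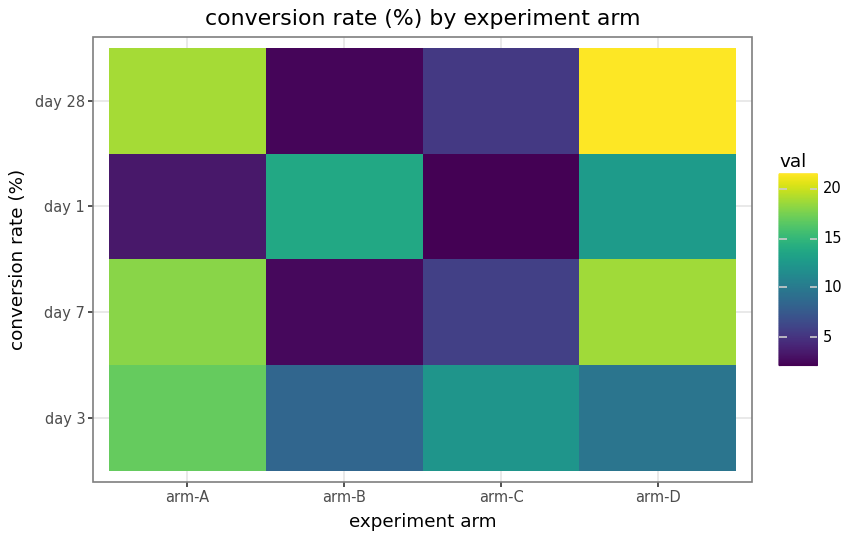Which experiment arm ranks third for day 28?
arm-C

Top 4 for day 28: arm-D ≈ 22, arm-A ≈ 18, arm-C ≈ 6, arm-B ≈ 2.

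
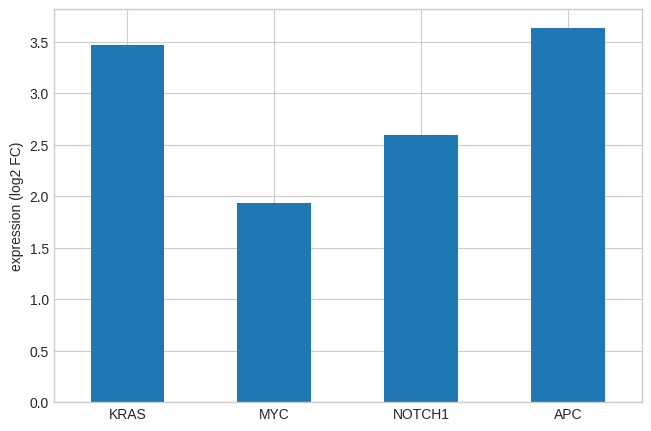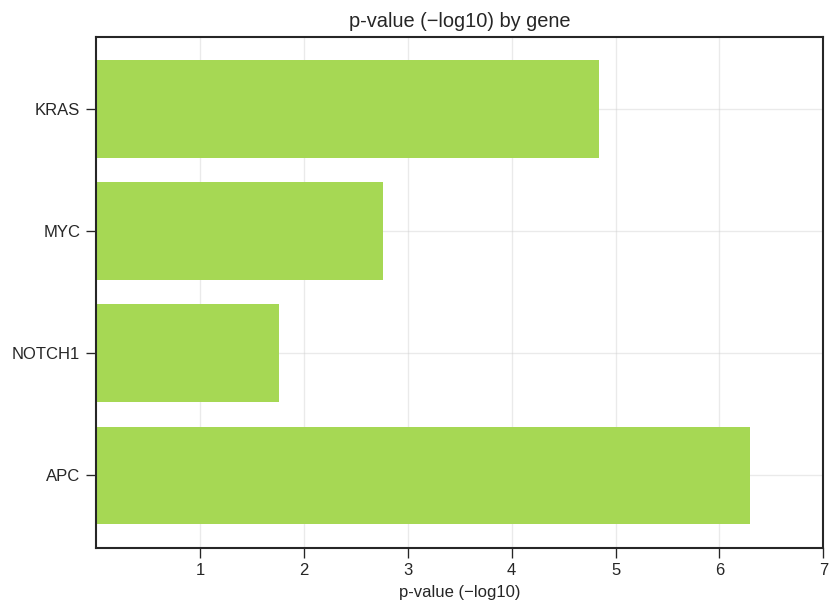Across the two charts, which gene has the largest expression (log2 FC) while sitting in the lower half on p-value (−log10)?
NOTCH1

Chart 2 median p-value (−log10) ≈ 4; below-median genes: MYC, NOTCH1. Among those, NOTCH1 has the highest expression (log2 FC) (≈ 2.5).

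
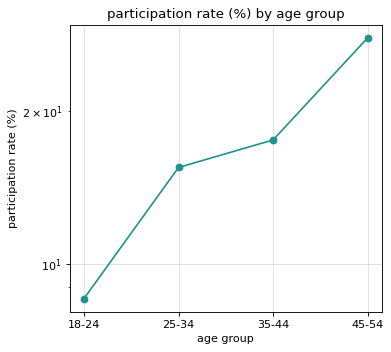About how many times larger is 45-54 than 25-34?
45-54 ≈ 28, 25-34 ≈ 16; 28/16 ≈ 1.75.

≈ 1.75×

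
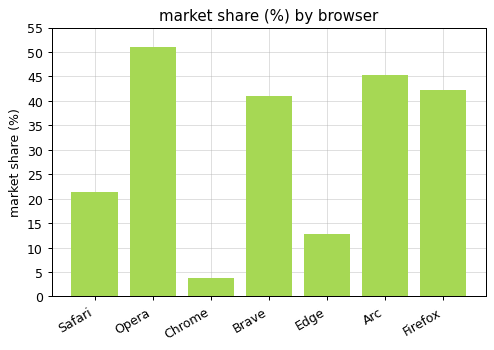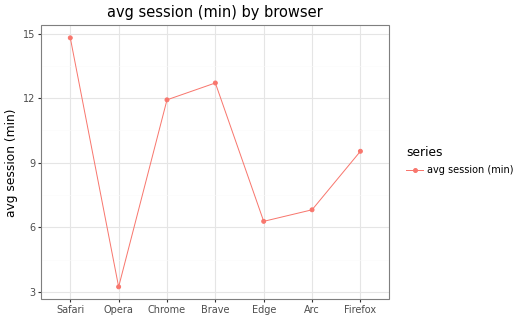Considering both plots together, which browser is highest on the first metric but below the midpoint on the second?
Chart 2 median avg session (min) ≈ 10; below-median browsers: Opera, Edge, Arc. Among those, Opera has the highest market share (%) (≈ 50).

Opera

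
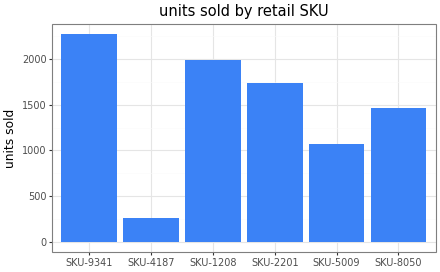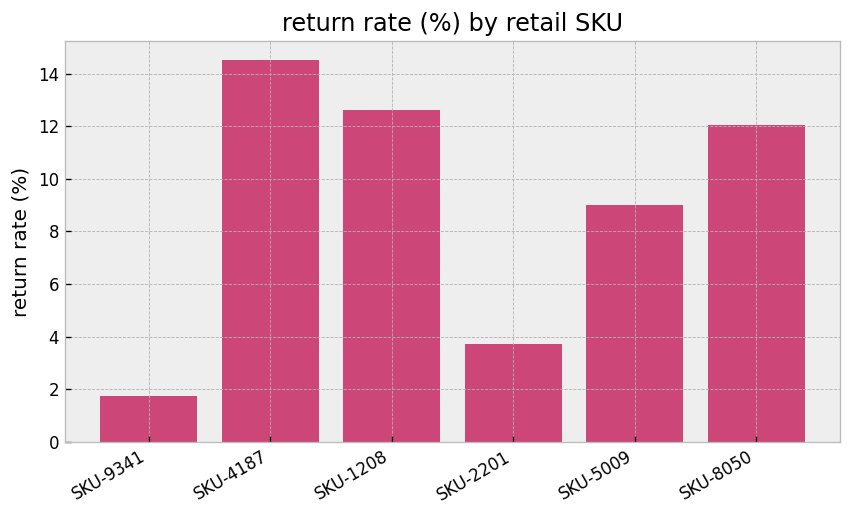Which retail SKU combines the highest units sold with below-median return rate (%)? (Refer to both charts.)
Chart 2 median return rate (%) ≈ 10; below-median retail SKUs: SKU-9341, SKU-2201, SKU-5009. Among those, SKU-9341 has the highest units sold (≈ 2500).

SKU-9341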